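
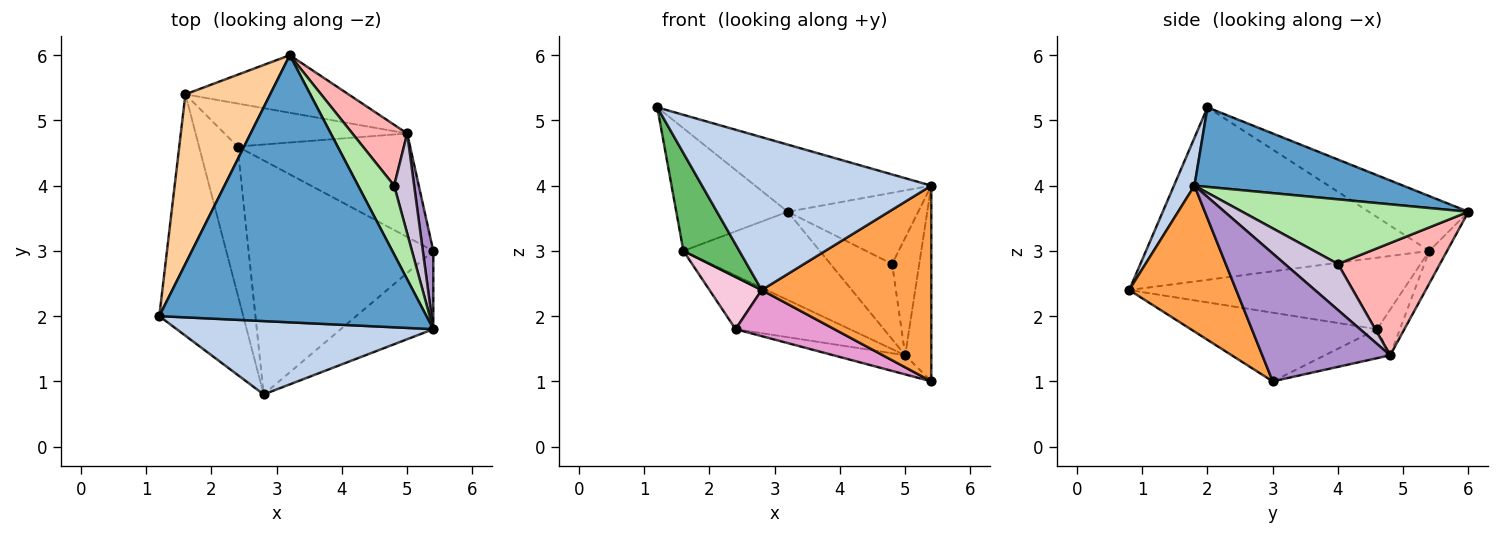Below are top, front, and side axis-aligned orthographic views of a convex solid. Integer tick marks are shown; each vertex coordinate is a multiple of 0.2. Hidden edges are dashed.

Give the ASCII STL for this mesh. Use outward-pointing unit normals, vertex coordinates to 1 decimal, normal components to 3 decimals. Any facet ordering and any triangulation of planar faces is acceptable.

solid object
 facet normal 0.277 0.234 0.932
  outer loop
   vertex 5.4 1.8 4.0
   vertex 3.2 6.0 3.6
   vertex 1.2 2.0 5.2
  endloop
 endfacet
 facet normal 0.080 -0.899 0.431
  outer loop
   vertex 5.4 1.8 4.0
   vertex 1.2 2.0 5.2
   vertex 2.8 0.8 2.4
  endloop
 endfacet
 facet normal 0.505 -0.801 -0.320
  outer loop
   vertex 5.4 1.8 4.0
   vertex 2.8 0.8 2.4
   vertex 5.4 3.0 1.0
  endloop
 endfacet
 facet normal -0.464 0.519 0.718
  outer loop
   vertex 1.6 5.4 3.0
   vertex 1.2 2.0 5.2
   vertex 3.2 6.0 3.6
  endloop
 endfacet
 facet normal -0.885 -0.175 -0.431
  outer loop
   vertex 1.6 5.4 3.0
   vertex 2.8 0.8 2.4
   vertex 1.2 2.0 5.2
  endloop
 endfacet
 facet normal 0.780 0.450 0.435
  outer loop
   vertex 4.8 4.0 2.8
   vertex 3.2 6.0 3.6
   vertex 5.4 1.8 4.0
  endloop
 endfacet
 facet normal -0.109 0.833 -0.543
  outer loop
   vertex 5.0 4.8 1.4
   vertex 1.6 5.4 3.0
   vertex 3.2 6.0 3.6
  endloop
 endfacet
 facet normal 0.790 0.477 0.386
  outer loop
   vertex 5.0 4.8 1.4
   vertex 3.2 6.0 3.6
   vertex 4.8 4.0 2.8
  endloop
 endfacet
 facet normal 0.977 0.199 0.080
  outer loop
   vertex 5.0 4.8 1.4
   vertex 5.4 1.8 4.0
   vertex 5.4 3.0 1.0
  endloop
 endfacet
 facet normal 0.831 0.423 0.361
  outer loop
   vertex 5.0 4.8 1.4
   vertex 4.8 4.0 2.8
   vertex 5.4 1.8 4.0
  endloop
 endfacet
 facet normal -0.163 0.179 -0.970
  outer loop
   vertex 2.4 4.6 1.8
   vertex 5.0 4.8 1.4
   vertex 5.4 3.0 1.0
  endloop
 endfacet
 facet normal -0.154 0.772 -0.617
  outer loop
   vertex 2.4 4.6 1.8
   vertex 1.6 5.4 3.0
   vertex 5.0 4.8 1.4
  endloop
 endfacet
 facet normal -0.343 -0.182 -0.922
  outer loop
   vertex 2.4 4.6 1.8
   vertex 5.4 3.0 1.0
   vertex 2.8 0.8 2.4
  endloop
 endfacet
 facet normal -0.868 -0.165 -0.468
  outer loop
   vertex 2.4 4.6 1.8
   vertex 2.8 0.8 2.4
   vertex 1.6 5.4 3.0
  endloop
 endfacet
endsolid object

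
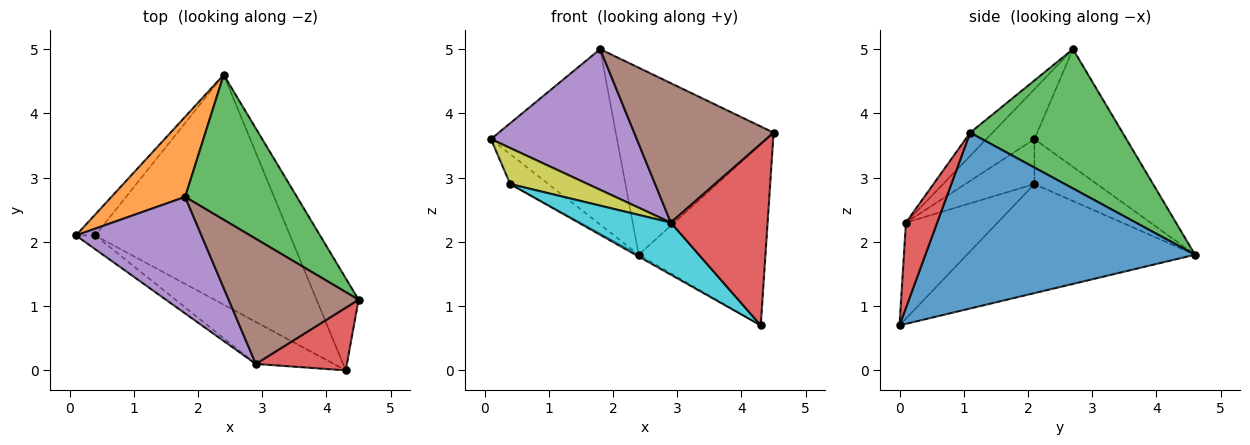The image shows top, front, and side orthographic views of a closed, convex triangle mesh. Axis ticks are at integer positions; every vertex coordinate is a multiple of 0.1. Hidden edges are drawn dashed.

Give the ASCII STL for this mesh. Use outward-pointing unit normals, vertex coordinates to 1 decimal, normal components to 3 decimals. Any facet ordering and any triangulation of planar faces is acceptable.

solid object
 facet normal 0.884 0.416 -0.211
  outer loop
   vertex 4.3 0.0 0.7
   vertex 2.4 4.6 1.8
   vertex 4.5 1.1 3.7
  endloop
 endfacet
 facet normal -0.553 0.758 0.346
  outer loop
   vertex 1.8 2.7 5.0
   vertex 2.4 4.6 1.8
   vertex 0.1 2.1 3.6
  endloop
 endfacet
 facet normal 0.607 0.628 0.487
  outer loop
   vertex 1.8 2.7 5.0
   vertex 4.5 1.1 3.7
   vertex 2.4 4.6 1.8
  endloop
 endfacet
 facet normal 0.292 -0.904 0.312
  outer loop
   vertex 2.9 0.1 2.3
   vertex 4.3 0.0 0.7
   vertex 4.5 1.1 3.7
  endloop
 endfacet
 facet normal -0.246 -0.746 0.618
  outer loop
   vertex 2.9 0.1 2.3
   vertex 1.8 2.7 5.0
   vertex 0.1 2.1 3.6
  endloop
 endfacet
 facet normal -0.119 -0.739 0.663
  outer loop
   vertex 2.9 0.1 2.3
   vertex 4.5 1.1 3.7
   vertex 1.8 2.7 5.0
  endloop
 endfacet
 facet normal -0.801 0.490 -0.343
  outer loop
   vertex 0.4 2.1 2.9
   vertex 0.1 2.1 3.6
   vertex 2.4 4.6 1.8
  endloop
 endfacet
 facet normal -0.488 0.007 -0.873
  outer loop
   vertex 0.4 2.1 2.9
   vertex 2.4 4.6 1.8
   vertex 4.3 0.0 0.7
  endloop
 endfacet
 facet normal -0.640 -0.718 -0.274
  outer loop
   vertex 0.4 2.1 2.9
   vertex 2.9 0.1 2.3
   vertex 0.1 2.1 3.6
  endloop
 endfacet
 facet normal -0.612 -0.616 -0.497
  outer loop
   vertex 0.4 2.1 2.9
   vertex 4.3 0.0 0.7
   vertex 2.9 0.1 2.3
  endloop
 endfacet
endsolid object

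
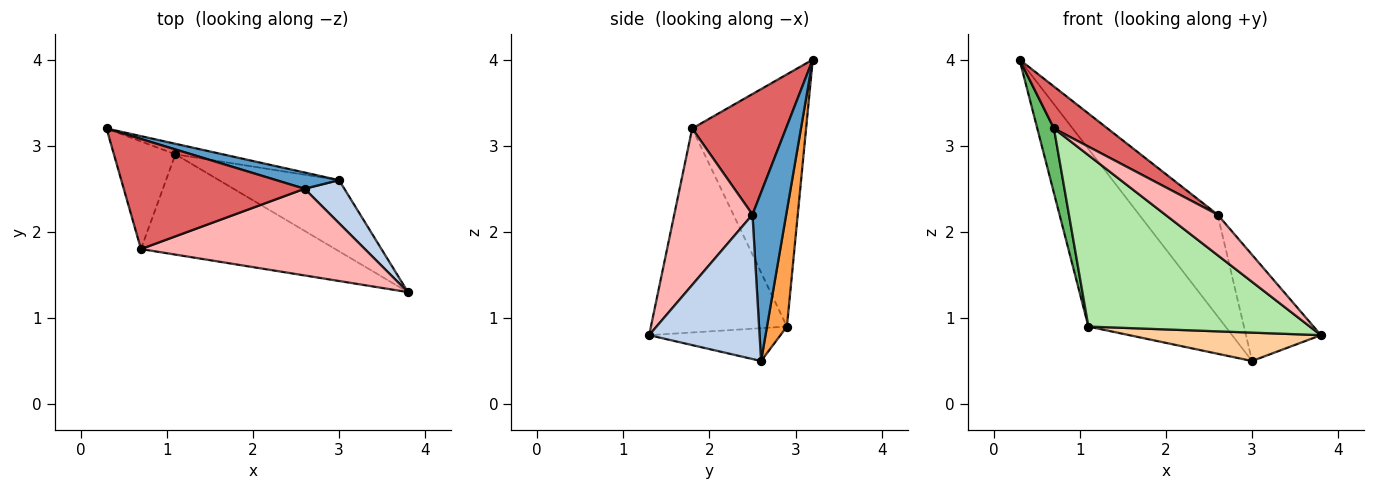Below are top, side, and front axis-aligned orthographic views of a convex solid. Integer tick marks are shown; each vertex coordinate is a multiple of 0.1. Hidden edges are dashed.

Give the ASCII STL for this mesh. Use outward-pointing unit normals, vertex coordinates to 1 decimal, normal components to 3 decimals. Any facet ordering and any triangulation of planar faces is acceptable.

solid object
 facet normal 0.390 0.909 0.145
  outer loop
   vertex 2.6 2.5 2.2
   vertex 3.0 2.6 0.5
   vertex 0.3 3.2 4.0
  endloop
 endfacet
 facet normal 0.807 0.548 0.222
  outer loop
   vertex 2.6 2.5 2.2
   vertex 3.8 1.3 0.8
   vertex 3.0 2.6 0.5
  endloop
 endfacet
 facet normal 0.144 0.988 -0.059
  outer loop
   vertex 1.1 2.9 0.9
   vertex 0.3 3.2 4.0
   vertex 3.0 2.6 0.5
  endloop
 endfacet
 facet normal -0.246 -0.359 -0.900
  outer loop
   vertex 1.1 2.9 0.9
   vertex 3.0 2.6 0.5
   vertex 3.8 1.3 0.8
  endloop
 endfacet
 facet normal -0.962 -0.141 -0.235
  outer loop
   vertex 0.7 1.8 3.2
   vertex 0.3 3.2 4.0
   vertex 1.1 2.9 0.9
  endloop
 endfacet
 facet normal -0.468 -0.763 -0.446
  outer loop
   vertex 0.7 1.8 3.2
   vertex 1.1 2.9 0.9
   vertex 3.8 1.3 0.8
  endloop
 endfacet
 facet normal 0.529 -0.302 0.793
  outer loop
   vertex 0.7 1.8 3.2
   vertex 2.6 2.5 2.2
   vertex 0.3 3.2 4.0
  endloop
 endfacet
 facet normal 0.535 -0.358 0.765
  outer loop
   vertex 0.7 1.8 3.2
   vertex 3.8 1.3 0.8
   vertex 2.6 2.5 2.2
  endloop
 endfacet
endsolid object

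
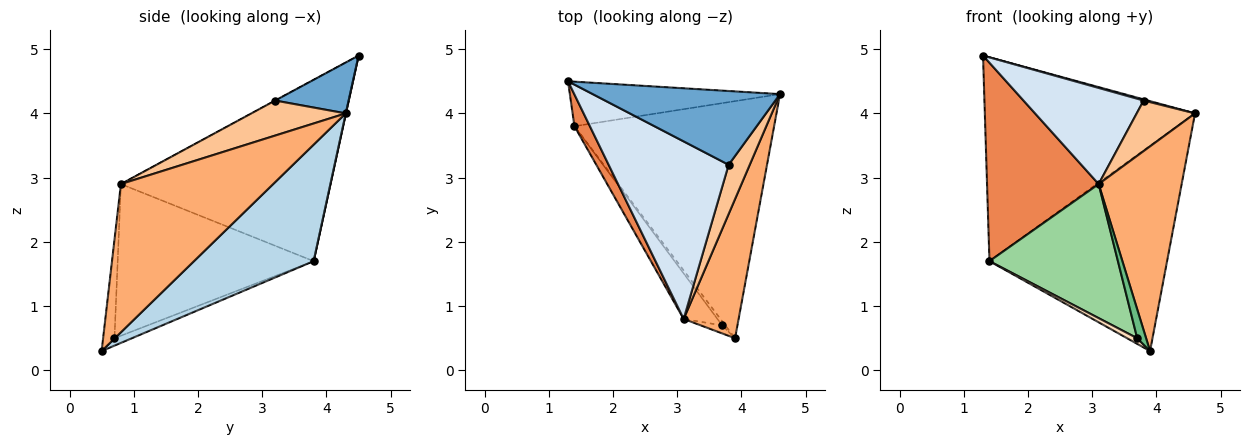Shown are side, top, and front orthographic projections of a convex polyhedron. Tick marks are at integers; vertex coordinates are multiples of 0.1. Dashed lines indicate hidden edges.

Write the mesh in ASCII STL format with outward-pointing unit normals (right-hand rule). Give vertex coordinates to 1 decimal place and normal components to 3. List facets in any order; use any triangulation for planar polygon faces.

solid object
 facet normal 0.262 -0.015 0.965
  outer loop
   vertex 3.8 3.2 4.2
   vertex 4.6 4.3 4.0
   vertex 1.3 4.5 4.9
  endloop
 endfacet
 facet normal 0.001 0.977 -0.214
  outer loop
   vertex 1.4 3.8 1.7
   vertex 1.3 4.5 4.9
   vertex 4.6 4.3 4.0
  endloop
 endfacet
 facet normal 0.403 0.599 -0.692
  outer loop
   vertex 1.4 3.8 1.7
   vertex 4.6 4.3 4.0
   vertex 3.9 0.5 0.3
  endloop
 endfacet
 facet normal -0.001 -0.476 0.879
  outer loop
   vertex 3.1 0.8 2.9
   vertex 3.8 3.2 4.2
   vertex 1.3 4.5 4.9
  endloop
 endfacet
 facet normal -0.880 -0.469 0.075
  outer loop
   vertex 3.1 0.8 2.9
   vertex 1.3 4.5 4.9
   vertex 1.4 3.8 1.7
  endloop
 endfacet
 facet normal 0.835 -0.455 0.309
  outer loop
   vertex 3.1 0.8 2.9
   vertex 3.9 0.5 0.3
   vertex 4.6 4.3 4.0
  endloop
 endfacet
 facet normal 0.757 -0.468 0.456
  outer loop
   vertex 3.1 0.8 2.9
   vertex 4.6 4.3 4.0
   vertex 3.8 3.2 4.2
  endloop
 endfacet
 facet normal -0.813 -0.471 -0.342
  outer loop
   vertex 3.7 0.7 0.5
   vertex 1.4 3.8 1.7
   vertex 3.9 0.5 0.3
  endloop
 endfacet
 facet normal -0.776 -0.607 -0.169
  outer loop
   vertex 3.7 0.7 0.5
   vertex 3.9 0.5 0.3
   vertex 3.1 0.8 2.9
  endloop
 endfacet
 facet normal -0.822 -0.539 -0.183
  outer loop
   vertex 3.7 0.7 0.5
   vertex 3.1 0.8 2.9
   vertex 1.4 3.8 1.7
  endloop
 endfacet
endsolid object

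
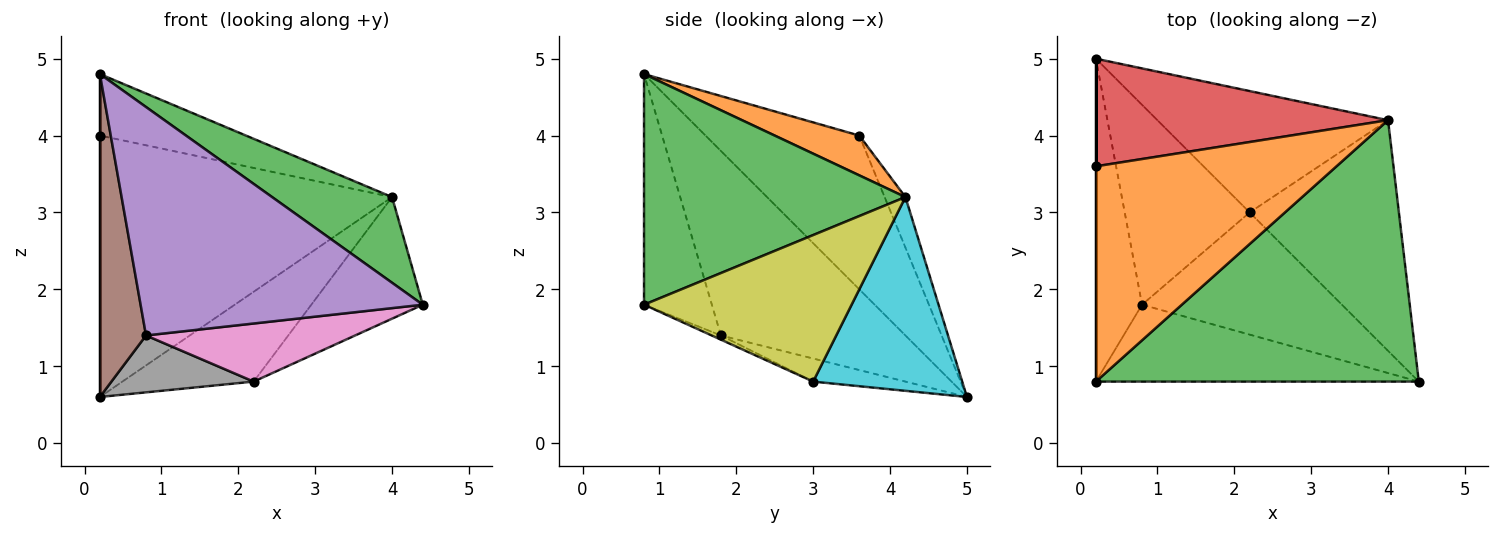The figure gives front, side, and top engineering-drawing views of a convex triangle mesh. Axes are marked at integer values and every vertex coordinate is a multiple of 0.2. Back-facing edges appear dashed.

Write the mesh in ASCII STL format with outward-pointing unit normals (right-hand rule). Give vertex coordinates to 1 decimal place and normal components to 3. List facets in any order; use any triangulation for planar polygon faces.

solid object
 facet normal -1.000 0.000 0.000
  outer loop
   vertex 0.2 5.0 0.6
   vertex 0.2 0.8 4.8
   vertex 0.2 3.6 4.0
  endloop
 endfacet
 facet normal 0.157 0.271 0.950
  outer loop
   vertex 4.0 4.2 3.2
   vertex 0.2 3.6 4.0
   vertex 0.2 0.8 4.8
  endloop
 endfacet
 facet normal 0.562 -0.258 0.786
  outer loop
   vertex 4.0 4.2 3.2
   vertex 0.2 0.8 4.8
   vertex 4.4 0.8 1.8
  endloop
 endfacet
 facet normal -0.066 0.923 0.380
  outer loop
   vertex 4.0 4.2 3.2
   vertex 0.2 5.0 0.6
   vertex 0.2 3.6 4.0
  endloop
 endfacet
 facet normal -0.222 -0.924 -0.311
  outer loop
   vertex 0.8 1.8 1.4
   vertex 4.4 0.8 1.8
   vertex 0.2 0.8 4.8
  endloop
 endfacet
 facet normal -0.943 -0.236 -0.236
  outer loop
   vertex 0.8 1.8 1.4
   vertex 0.2 0.8 4.8
   vertex 0.2 5.0 0.6
  endloop
 endfacet
 facet normal -0.019 -0.429 -0.903
  outer loop
   vertex 2.2 3.0 0.8
   vertex 4.4 0.8 1.8
   vertex 0.8 1.8 1.4
  endloop
 endfacet
 facet normal -0.175 -0.270 -0.947
  outer loop
   vertex 2.2 3.0 0.8
   vertex 0.8 1.8 1.4
   vertex 0.2 5.0 0.6
  endloop
 endfacet
 facet normal 0.656 0.352 -0.668
  outer loop
   vertex 2.2 3.0 0.8
   vertex 4.0 4.2 3.2
   vertex 4.4 0.8 1.8
  endloop
 endfacet
 facet normal 0.560 0.493 -0.666
  outer loop
   vertex 2.2 3.0 0.8
   vertex 0.2 5.0 0.6
   vertex 4.0 4.2 3.2
  endloop
 endfacet
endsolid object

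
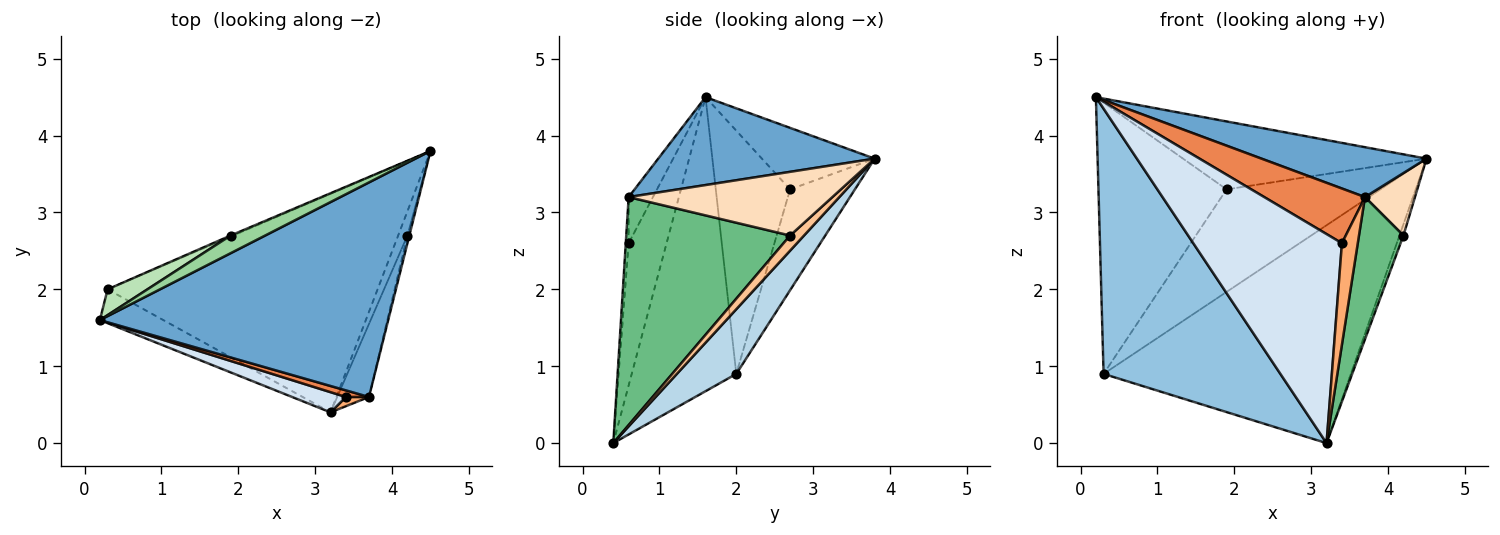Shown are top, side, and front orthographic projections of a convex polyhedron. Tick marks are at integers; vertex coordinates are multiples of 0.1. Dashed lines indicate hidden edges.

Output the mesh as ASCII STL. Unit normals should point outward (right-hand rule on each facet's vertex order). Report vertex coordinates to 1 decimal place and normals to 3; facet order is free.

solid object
 facet normal 0.285 -0.217 0.934
  outer loop
   vertex 3.7 0.6 3.2
   vertex 4.5 3.8 3.7
   vertex 0.2 1.6 4.5
  endloop
 endfacet
 facet normal -0.506 -0.856 -0.109
  outer loop
   vertex 0.3 2.0 0.9
   vertex 3.2 0.4 0.0
   vertex 0.2 1.6 4.5
  endloop
 endfacet
 facet normal 0.167 0.696 -0.698
  outer loop
   vertex 0.3 2.0 0.9
   vertex 4.5 3.8 3.7
   vertex 3.2 0.4 0.0
  endloop
 endfacet
 facet normal -0.246 -0.965 0.093
  outer loop
   vertex 3.4 0.6 2.6
   vertex 0.2 1.6 4.5
   vertex 3.2 0.4 0.0
  endloop
 endfacet
 facet normal -0.233 -0.966 0.116
  outer loop
   vertex 3.4 0.6 2.6
   vertex 3.7 0.6 3.2
   vertex 0.2 1.6 4.5
  endloop
 endfacet
 facet normal -0.178 -0.980 0.089
  outer loop
   vertex 3.4 0.6 2.6
   vertex 3.2 0.4 0.0
   vertex 3.7 0.6 3.2
  endloop
 endfacet
 facet normal 0.829 0.235 -0.507
  outer loop
   vertex 4.2 2.7 2.7
   vertex 3.2 0.4 0.0
   vertex 4.5 3.8 3.7
  endloop
 endfacet
 facet normal 0.971 -0.238 -0.029
  outer loop
   vertex 4.2 2.7 2.7
   vertex 4.5 3.8 3.7
   vertex 3.7 0.6 3.2
  endloop
 endfacet
 facet normal 0.957 -0.259 -0.133
  outer loop
   vertex 4.2 2.7 2.7
   vertex 3.7 0.6 3.2
   vertex 3.2 0.4 0.0
  endloop
 endfacet
 facet normal -0.409 0.883 0.230
  outer loop
   vertex 1.9 2.7 3.3
   vertex 0.2 1.6 4.5
   vertex 4.5 3.8 3.7
  endloop
 endfacet
 facet normal -0.500 0.862 0.082
  outer loop
   vertex 1.9 2.7 3.3
   vertex 0.3 2.0 0.9
   vertex 0.2 1.6 4.5
  endloop
 endfacet
 facet normal -0.388 0.921 -0.010
  outer loop
   vertex 1.9 2.7 3.3
   vertex 4.5 3.8 3.7
   vertex 0.3 2.0 0.9
  endloop
 endfacet
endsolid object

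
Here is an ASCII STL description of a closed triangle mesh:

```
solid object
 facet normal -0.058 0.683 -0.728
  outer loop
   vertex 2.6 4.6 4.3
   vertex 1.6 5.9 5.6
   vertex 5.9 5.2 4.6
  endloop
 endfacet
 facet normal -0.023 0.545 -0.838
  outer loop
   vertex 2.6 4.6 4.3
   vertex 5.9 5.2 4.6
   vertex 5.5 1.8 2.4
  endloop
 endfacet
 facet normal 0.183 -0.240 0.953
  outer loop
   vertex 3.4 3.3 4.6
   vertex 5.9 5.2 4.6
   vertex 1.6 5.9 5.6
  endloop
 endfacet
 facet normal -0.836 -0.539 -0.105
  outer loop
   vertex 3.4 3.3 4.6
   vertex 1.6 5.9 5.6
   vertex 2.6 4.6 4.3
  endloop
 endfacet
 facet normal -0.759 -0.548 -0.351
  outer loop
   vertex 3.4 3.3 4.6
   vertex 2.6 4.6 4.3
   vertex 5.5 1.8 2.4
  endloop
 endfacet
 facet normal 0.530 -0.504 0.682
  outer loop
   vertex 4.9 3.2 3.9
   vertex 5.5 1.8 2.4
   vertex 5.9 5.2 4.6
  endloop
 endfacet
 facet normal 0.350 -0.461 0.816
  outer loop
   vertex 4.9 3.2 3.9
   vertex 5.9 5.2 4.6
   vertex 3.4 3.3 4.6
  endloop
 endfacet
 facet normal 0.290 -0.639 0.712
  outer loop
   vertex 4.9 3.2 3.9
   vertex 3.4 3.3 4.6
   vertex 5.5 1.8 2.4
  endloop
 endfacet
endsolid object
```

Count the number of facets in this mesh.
8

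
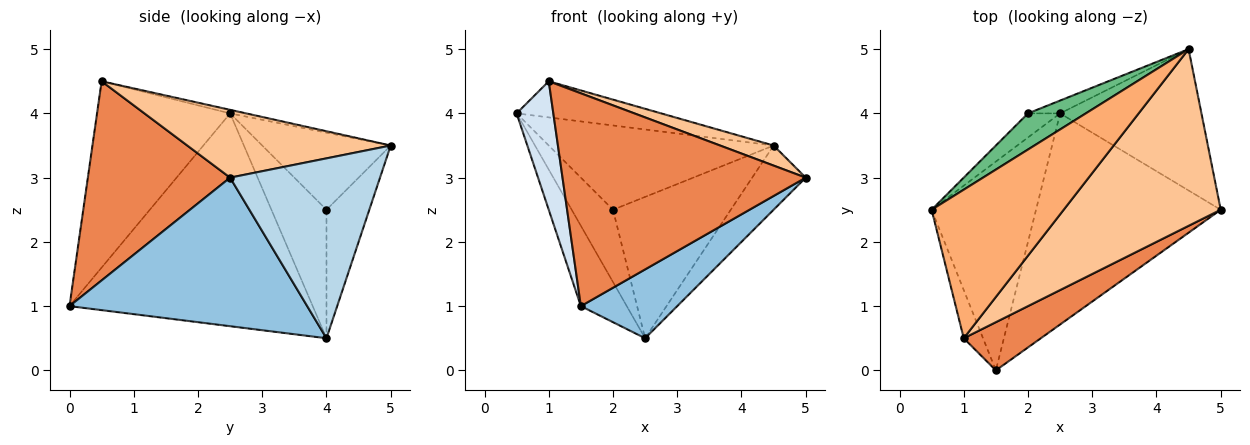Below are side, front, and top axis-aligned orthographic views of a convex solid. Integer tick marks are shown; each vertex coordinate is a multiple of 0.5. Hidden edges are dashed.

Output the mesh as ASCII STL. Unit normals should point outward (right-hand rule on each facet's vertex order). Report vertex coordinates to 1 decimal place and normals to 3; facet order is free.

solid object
 facet normal -0.885 0.167 -0.434
  outer loop
   vertex 2.5 4.0 0.5
   vertex 1.5 0.0 1.0
   vertex 0.5 2.5 4.0
  endloop
 endfacet
 facet normal 0.607 -0.246 -0.755
  outer loop
   vertex 2.5 4.0 0.5
   vertex 5.0 2.5 3.0
   vertex 1.5 0.0 1.0
  endloop
 endfacet
 facet normal 0.757 0.270 -0.595
  outer loop
   vertex 4.5 5.0 3.5
   vertex 5.0 2.5 3.0
   vertex 2.5 4.0 0.5
  endloop
 endfacet
 facet normal -0.959 -0.265 -0.099
  outer loop
   vertex 1.0 0.5 4.5
   vertex 0.5 2.5 4.0
   vertex 1.5 0.0 1.0
  endloop
 endfacet
 facet normal 0.496 -0.847 0.192
  outer loop
   vertex 1.0 0.5 4.5
   vertex 1.5 0.0 1.0
   vertex 5.0 2.5 3.0
  endloop
 endfacet
 facet normal -0.026 0.236 0.971
  outer loop
   vertex 1.0 0.5 4.5
   vertex 4.5 5.0 3.5
   vertex 0.5 2.5 4.0
  endloop
 endfacet
 facet normal 0.394 -0.104 0.913
  outer loop
   vertex 1.0 0.5 4.5
   vertex 5.0 2.5 3.0
   vertex 4.5 5.0 3.5
  endloop
 endfacet
 facet normal -0.784 0.588 -0.196
  outer loop
   vertex 2.0 4.0 2.5
   vertex 2.5 4.0 0.5
   vertex 0.5 2.5 4.0
  endloop
 endfacet
 facet normal -0.465 0.814 0.349
  outer loop
   vertex 2.0 4.0 2.5
   vertex 0.5 2.5 4.0
   vertex 4.5 5.0 3.5
  endloop
 endfacet
 facet normal -0.341 0.936 -0.085
  outer loop
   vertex 2.0 4.0 2.5
   vertex 4.5 5.0 3.5
   vertex 2.5 4.0 0.5
  endloop
 endfacet
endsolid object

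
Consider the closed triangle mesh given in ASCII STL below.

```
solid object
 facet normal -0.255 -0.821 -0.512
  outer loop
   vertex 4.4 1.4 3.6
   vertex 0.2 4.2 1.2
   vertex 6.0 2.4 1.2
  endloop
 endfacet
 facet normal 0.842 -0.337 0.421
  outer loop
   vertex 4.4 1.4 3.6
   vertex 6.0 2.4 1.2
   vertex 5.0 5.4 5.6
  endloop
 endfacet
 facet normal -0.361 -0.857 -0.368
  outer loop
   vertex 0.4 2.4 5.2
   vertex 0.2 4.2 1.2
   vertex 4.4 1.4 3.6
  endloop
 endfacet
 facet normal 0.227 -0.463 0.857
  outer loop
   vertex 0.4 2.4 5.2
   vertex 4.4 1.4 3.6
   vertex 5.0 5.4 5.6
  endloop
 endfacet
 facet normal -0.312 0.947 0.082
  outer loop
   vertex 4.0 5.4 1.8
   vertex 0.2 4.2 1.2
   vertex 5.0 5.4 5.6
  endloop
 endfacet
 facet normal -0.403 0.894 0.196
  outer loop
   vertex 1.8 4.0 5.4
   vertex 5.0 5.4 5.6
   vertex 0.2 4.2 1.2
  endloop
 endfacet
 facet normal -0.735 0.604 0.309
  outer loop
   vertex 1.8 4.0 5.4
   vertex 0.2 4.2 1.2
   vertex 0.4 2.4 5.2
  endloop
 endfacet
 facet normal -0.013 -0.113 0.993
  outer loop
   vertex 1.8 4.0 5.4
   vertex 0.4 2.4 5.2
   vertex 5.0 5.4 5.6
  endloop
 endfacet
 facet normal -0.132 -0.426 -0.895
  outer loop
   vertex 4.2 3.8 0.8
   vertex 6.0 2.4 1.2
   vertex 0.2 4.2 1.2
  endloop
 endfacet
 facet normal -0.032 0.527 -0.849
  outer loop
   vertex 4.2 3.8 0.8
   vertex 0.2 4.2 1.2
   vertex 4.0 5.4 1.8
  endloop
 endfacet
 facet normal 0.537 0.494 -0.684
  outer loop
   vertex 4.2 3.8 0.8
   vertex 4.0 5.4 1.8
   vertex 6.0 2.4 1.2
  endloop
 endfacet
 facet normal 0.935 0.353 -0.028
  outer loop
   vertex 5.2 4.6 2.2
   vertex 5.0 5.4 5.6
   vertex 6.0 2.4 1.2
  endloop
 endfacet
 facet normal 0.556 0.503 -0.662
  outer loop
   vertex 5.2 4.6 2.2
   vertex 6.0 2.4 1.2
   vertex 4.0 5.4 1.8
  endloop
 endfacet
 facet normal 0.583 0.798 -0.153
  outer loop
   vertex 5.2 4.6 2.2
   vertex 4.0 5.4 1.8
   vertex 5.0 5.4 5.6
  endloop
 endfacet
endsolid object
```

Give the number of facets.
14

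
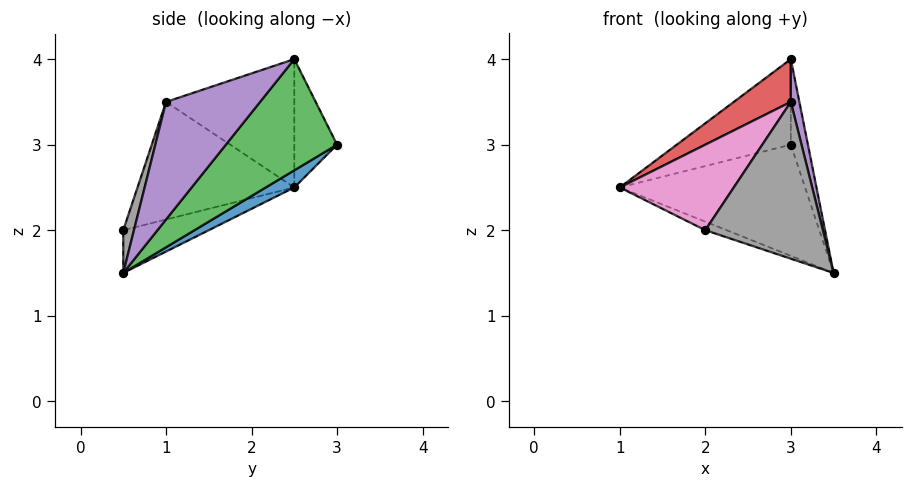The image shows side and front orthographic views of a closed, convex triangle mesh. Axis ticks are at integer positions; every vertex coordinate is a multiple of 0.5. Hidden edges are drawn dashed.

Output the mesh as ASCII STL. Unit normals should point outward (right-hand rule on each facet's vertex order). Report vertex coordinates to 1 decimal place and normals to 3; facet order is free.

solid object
 facet normal 0.081 0.525 -0.847
  outer loop
   vertex 3.0 3.0 3.0
   vertex 3.5 0.5 1.5
   vertex 1.0 2.5 2.5
  endloop
 endfacet
 facet normal -0.318 0.848 0.424
  outer loop
   vertex 3.0 2.5 4.0
   vertex 3.0 3.0 3.0
   vertex 1.0 2.5 2.5
  endloop
 endfacet
 facet normal 0.986 0.152 0.076
  outer loop
   vertex 3.0 2.5 4.0
   vertex 3.5 0.5 1.5
   vertex 3.0 3.0 3.0
  endloop
 endfacet
 facet normal -0.580 -0.258 0.773
  outer loop
   vertex 3.0 1.0 3.5
   vertex 3.0 2.5 4.0
   vertex 1.0 2.5 2.5
  endloop
 endfacet
 facet normal 0.961 -0.087 0.262
  outer loop
   vertex 3.0 1.0 3.5
   vertex 3.5 0.5 1.5
   vertex 3.0 2.5 4.0
  endloop
 endfacet
 facet normal -0.315 0.079 -0.946
  outer loop
   vertex 2.0 0.5 2.0
   vertex 1.0 2.5 2.5
   vertex 3.5 0.5 1.5
  endloop
 endfacet
 facet normal -0.652 -0.474 0.592
  outer loop
   vertex 2.0 0.5 2.0
   vertex 3.0 1.0 3.5
   vertex 1.0 2.5 2.5
  endloop
 endfacet
 facet normal 0.087 -0.961 0.262
  outer loop
   vertex 2.0 0.5 2.0
   vertex 3.5 0.5 1.5
   vertex 3.0 1.0 3.5
  endloop
 endfacet
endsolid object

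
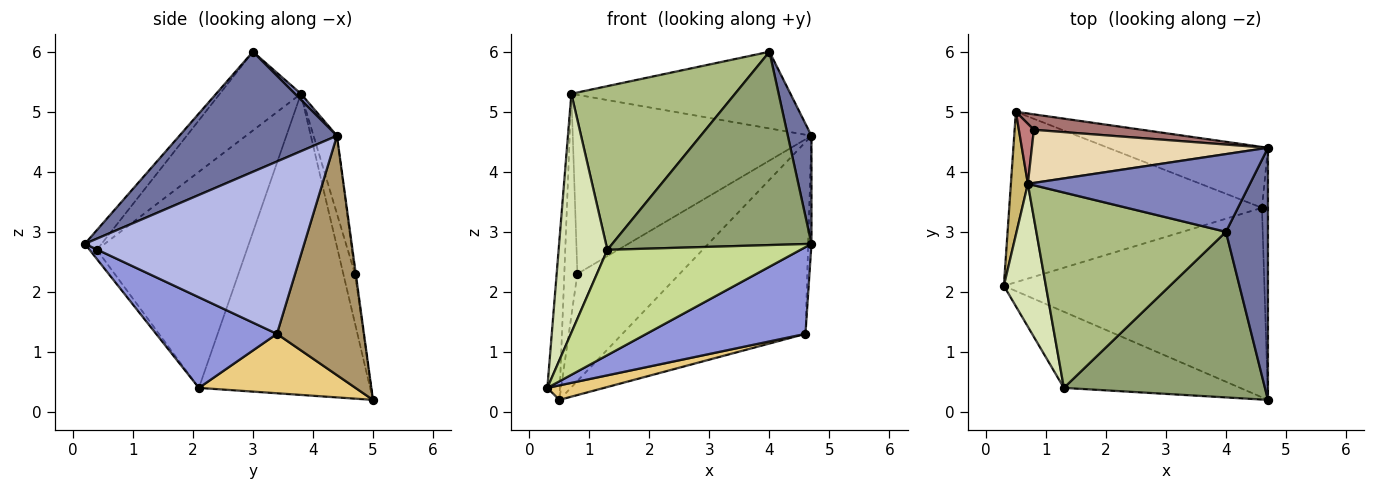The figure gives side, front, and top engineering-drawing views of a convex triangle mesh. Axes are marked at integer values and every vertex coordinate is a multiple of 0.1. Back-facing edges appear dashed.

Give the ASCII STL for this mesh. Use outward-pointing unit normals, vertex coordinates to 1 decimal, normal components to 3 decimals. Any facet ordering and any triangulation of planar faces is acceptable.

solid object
 facet normal 0.935 -0.140 0.327
  outer loop
   vertex 4.0 3.0 6.0
   vertex 4.7 0.2 2.8
   vertex 4.7 4.4 4.6
  endloop
 endfacet
 facet normal 0.019 0.702 0.712
  outer loop
   vertex 0.7 3.8 5.3
   vertex 4.0 3.0 6.0
   vertex 4.7 4.4 4.6
  endloop
 endfacet
 facet normal 0.301 -0.397 -0.867
  outer loop
   vertex 4.6 3.4 1.3
   vertex 4.7 0.2 2.8
   vertex 0.3 2.1 0.4
  endloop
 endfacet
 facet normal 0.999 0.015 -0.035
  outer loop
   vertex 4.6 3.4 1.3
   vertex 4.7 4.4 4.6
   vertex 4.7 0.2 2.8
  endloop
 endfacet
 facet normal -0.064 -0.758 0.649
  outer loop
   vertex 1.3 0.4 2.7
   vertex 4.7 0.2 2.8
   vertex 4.0 3.0 6.0
  endloop
 endfacet
 facet normal -0.303 -0.612 0.730
  outer loop
   vertex 1.3 0.4 2.7
   vertex 4.0 3.0 6.0
   vertex 0.7 3.8 5.3
  endloop
 endfacet
 facet normal -0.030 -0.810 -0.586
  outer loop
   vertex 1.3 0.4 2.7
   vertex 0.3 2.1 0.4
   vertex 4.7 0.2 2.8
  endloop
 endfacet
 facet normal -0.935 -0.304 0.182
  outer loop
   vertex 1.3 0.4 2.7
   vertex 0.7 3.8 5.3
   vertex 0.3 2.1 0.4
  endloop
 endfacet
 facet normal 0.413 0.868 -0.276
  outer loop
   vertex 0.5 5.0 0.2
   vertex 4.7 4.4 4.6
   vertex 4.6 3.4 1.3
  endloop
 endfacet
 facet normal -0.996 0.073 0.056
  outer loop
   vertex 0.5 5.0 0.2
   vertex 0.3 2.1 0.4
   vertex 0.7 3.8 5.3
  endloop
 endfacet
 facet normal 0.228 -0.083 -0.970
  outer loop
   vertex 0.5 5.0 0.2
   vertex 4.6 3.4 1.3
   vertex 0.3 2.1 0.4
  endloop
 endfacet
 facet normal -0.094 0.954 0.283
  outer loop
   vertex 0.8 4.7 2.3
   vertex 0.7 3.8 5.3
   vertex 4.7 4.4 4.6
  endloop
 endfacet
 facet normal -0.008 0.990 0.143
  outer loop
   vertex 0.8 4.7 2.3
   vertex 4.7 4.4 4.6
   vertex 0.5 5.0 0.2
  endloop
 endfacet
 facet normal -0.652 0.732 0.198
  outer loop
   vertex 0.8 4.7 2.3
   vertex 0.5 5.0 0.2
   vertex 0.7 3.8 5.3
  endloop
 endfacet
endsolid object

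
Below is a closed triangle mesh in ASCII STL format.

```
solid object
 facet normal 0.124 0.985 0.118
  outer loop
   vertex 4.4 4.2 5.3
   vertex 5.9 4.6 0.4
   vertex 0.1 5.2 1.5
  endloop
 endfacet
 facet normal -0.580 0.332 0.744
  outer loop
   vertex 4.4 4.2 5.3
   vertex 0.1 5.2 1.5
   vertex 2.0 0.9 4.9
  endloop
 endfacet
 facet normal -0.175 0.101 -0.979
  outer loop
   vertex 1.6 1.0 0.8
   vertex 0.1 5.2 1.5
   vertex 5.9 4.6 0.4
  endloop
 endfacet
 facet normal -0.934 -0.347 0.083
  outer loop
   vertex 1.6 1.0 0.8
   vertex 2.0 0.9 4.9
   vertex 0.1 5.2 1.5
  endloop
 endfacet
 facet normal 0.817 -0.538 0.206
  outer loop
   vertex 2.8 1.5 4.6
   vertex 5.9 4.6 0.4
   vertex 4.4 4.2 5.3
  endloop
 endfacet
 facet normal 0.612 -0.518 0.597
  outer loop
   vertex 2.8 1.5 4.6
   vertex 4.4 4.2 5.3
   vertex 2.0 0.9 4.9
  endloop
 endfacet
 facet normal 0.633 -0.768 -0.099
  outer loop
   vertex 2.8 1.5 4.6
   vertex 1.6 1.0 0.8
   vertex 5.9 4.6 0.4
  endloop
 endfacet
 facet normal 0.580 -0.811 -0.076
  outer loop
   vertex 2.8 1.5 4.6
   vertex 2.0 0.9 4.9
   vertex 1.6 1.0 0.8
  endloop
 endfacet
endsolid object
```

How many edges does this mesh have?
12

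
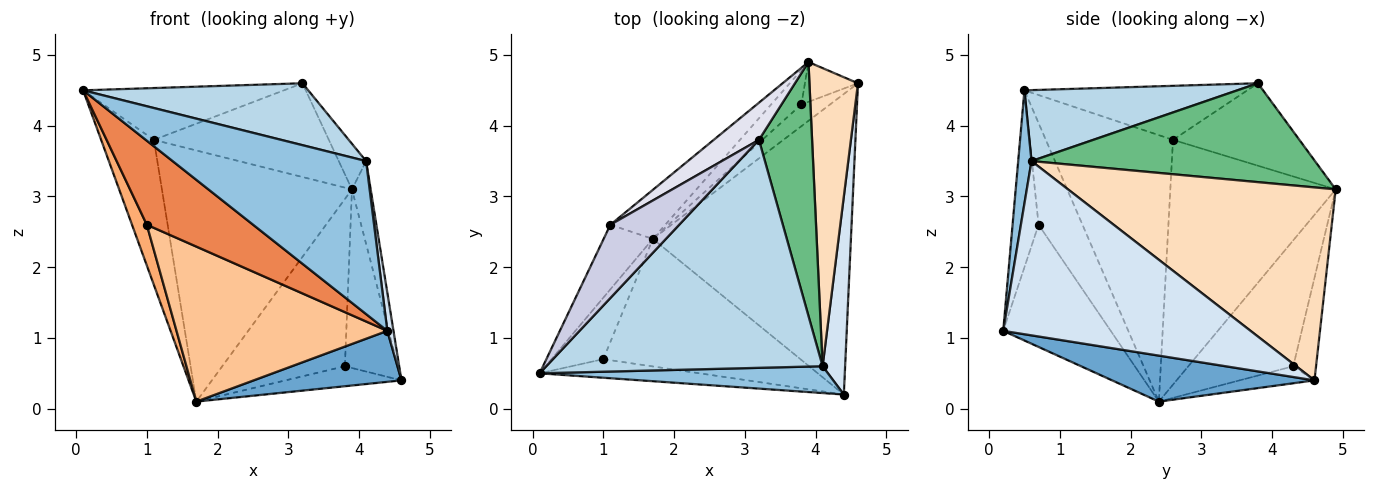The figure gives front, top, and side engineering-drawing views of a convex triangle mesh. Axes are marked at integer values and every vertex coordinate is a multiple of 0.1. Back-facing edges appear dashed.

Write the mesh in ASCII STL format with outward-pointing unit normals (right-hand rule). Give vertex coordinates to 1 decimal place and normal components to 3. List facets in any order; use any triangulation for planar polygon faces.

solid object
 facet normal 0.223 -0.163 -0.961
  outer loop
   vertex 1.7 2.4 0.1
   vertex 4.6 4.6 0.4
   vertex 4.4 0.2 1.1
  endloop
 endfacet
 facet normal 0.068 -0.983 0.172
  outer loop
   vertex 4.1 0.6 3.5
   vertex 0.1 0.5 4.5
   vertex 4.4 0.2 1.1
  endloop
 endfacet
 facet normal 0.241 -0.254 0.937
  outer loop
   vertex 4.1 0.6 3.5
   vertex 3.2 3.8 4.6
   vertex 0.1 0.5 4.5
  endloop
 endfacet
 facet normal 0.991 -0.025 0.128
  outer loop
   vertex 4.1 0.6 3.5
   vertex 4.4 0.2 1.1
   vertex 4.6 4.6 0.4
  endloop
 endfacet
 facet normal -0.232 -0.950 -0.210
  outer loop
   vertex 1.0 0.7 2.6
   vertex 4.4 0.2 1.1
   vertex 0.1 0.5 4.5
  endloop
 endfacet
 facet normal -0.853 -0.288 -0.435
  outer loop
   vertex 1.0 0.7 2.6
   vertex 0.1 0.5 4.5
   vertex 1.7 2.4 0.1
  endloop
 endfacet
 facet normal -0.366 -0.718 -0.591
  outer loop
   vertex 1.0 0.7 2.6
   vertex 1.7 2.4 0.1
   vertex 4.4 0.2 1.1
  endloop
 endfacet
 facet normal 0.968 0.068 0.243
  outer loop
   vertex 3.9 4.9 3.1
   vertex 4.1 0.6 3.5
   vertex 4.6 4.6 0.4
  endloop
 endfacet
 facet normal 0.878 0.085 0.472
  outer loop
   vertex 3.9 4.9 3.1
   vertex 3.2 3.8 4.6
   vertex 4.1 0.6 3.5
  endloop
 endfacet
 facet normal -0.401 0.621 -0.674
  outer loop
   vertex 3.8 4.3 0.6
   vertex 4.6 4.6 0.4
   vertex 1.7 2.4 0.1
  endloop
 endfacet
 facet normal -0.388 0.900 -0.200
  outer loop
   vertex 3.8 4.3 0.6
   vertex 3.9 4.9 3.1
   vertex 4.6 4.6 0.4
  endloop
 endfacet
 facet normal -0.642 0.751 -0.154
  outer loop
   vertex 3.8 4.3 0.6
   vertex 1.7 2.4 0.1
   vertex 3.9 4.9 3.1
  endloop
 endfacet
 facet normal -0.911 0.378 -0.168
  outer loop
   vertex 1.1 2.6 3.8
   vertex 1.7 2.4 0.1
   vertex 0.1 0.5 4.5
  endloop
 endfacet
 facet normal -0.649 0.746 -0.146
  outer loop
   vertex 1.1 2.6 3.8
   vertex 3.9 4.9 3.1
   vertex 1.7 2.4 0.1
  endloop
 endfacet
 facet normal -0.540 0.486 0.687
  outer loop
   vertex 1.1 2.6 3.8
   vertex 0.1 0.5 4.5
   vertex 3.2 3.8 4.6
  endloop
 endfacet
 facet normal -0.558 0.772 0.306
  outer loop
   vertex 1.1 2.6 3.8
   vertex 3.2 3.8 4.6
   vertex 3.9 4.9 3.1
  endloop
 endfacet
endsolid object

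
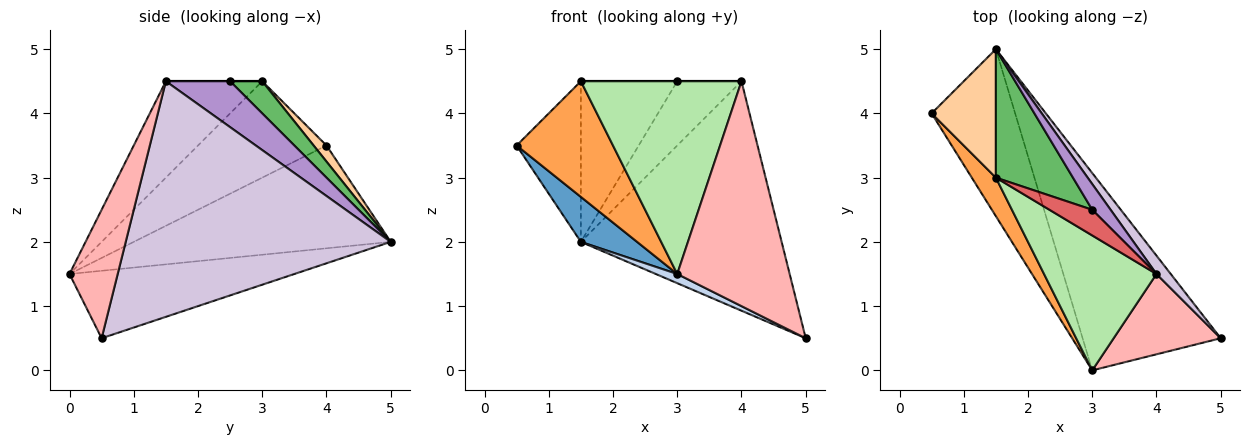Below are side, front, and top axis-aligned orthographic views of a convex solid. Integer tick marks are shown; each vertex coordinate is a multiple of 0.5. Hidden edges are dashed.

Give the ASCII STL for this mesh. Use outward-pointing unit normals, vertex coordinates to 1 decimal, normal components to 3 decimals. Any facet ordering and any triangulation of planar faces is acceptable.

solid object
 facet normal -0.765 -0.167 -0.622
  outer loop
   vertex 1.5 5.0 2.0
   vertex 3.0 0.0 1.5
   vertex 0.5 4.0 3.5
  endloop
 endfacet
 facet normal -0.438 -0.042 -0.898
  outer loop
   vertex 1.5 5.0 2.0
   vertex 5.0 0.5 0.5
   vertex 3.0 0.0 1.5
  endloop
 endfacet
 facet normal -0.784 -0.588 0.196
  outer loop
   vertex 1.5 3.0 4.5
   vertex 0.5 4.0 3.5
   vertex 3.0 0.0 1.5
  endloop
 endfacet
 facet normal 0.154 0.772 0.617
  outer loop
   vertex 1.5 3.0 4.5
   vertex 1.5 5.0 2.0
   vertex 0.5 4.0 3.5
  endloop
 endfacet
 facet normal 0.252 0.756 0.605
  outer loop
   vertex 1.5 3.0 4.5
   vertex 3.0 2.5 4.5
   vertex 1.5 5.0 2.0
  endloop
 endfacet
 facet normal -0.441 -0.735 0.515
  outer loop
   vertex 4.0 1.5 4.5
   vertex 1.5 3.0 4.5
   vertex 3.0 0.0 1.5
  endloop
 endfacet
 facet normal 0.000 0.000 1.000
  outer loop
   vertex 4.0 1.5 4.5
   vertex 3.0 2.5 4.5
   vertex 1.5 3.0 4.5
  endloop
 endfacet
 facet normal 0.374 -0.873 0.312
  outer loop
   vertex 4.0 1.5 4.5
   vertex 3.0 0.0 1.5
   vertex 5.0 0.5 0.5
  endloop
 endfacet
 facet normal 0.680 0.680 0.272
  outer loop
   vertex 4.0 1.5 4.5
   vertex 1.5 5.0 2.0
   vertex 3.0 2.5 4.5
  endloop
 endfacet
 facet normal 0.796 0.603 0.048
  outer loop
   vertex 4.0 1.5 4.5
   vertex 5.0 0.5 0.5
   vertex 1.5 5.0 2.0
  endloop
 endfacet
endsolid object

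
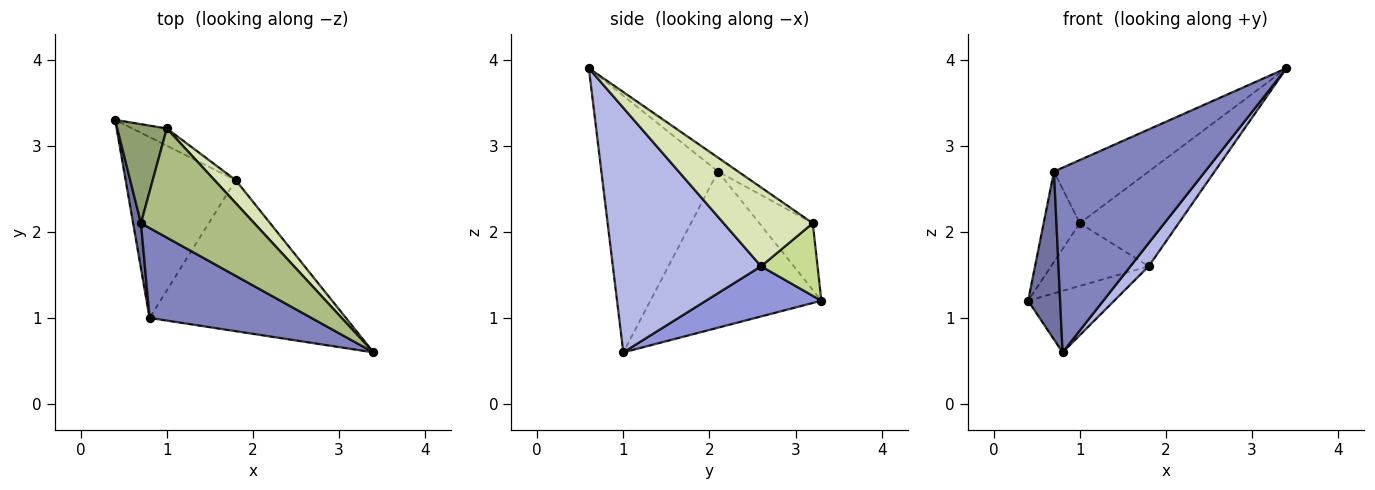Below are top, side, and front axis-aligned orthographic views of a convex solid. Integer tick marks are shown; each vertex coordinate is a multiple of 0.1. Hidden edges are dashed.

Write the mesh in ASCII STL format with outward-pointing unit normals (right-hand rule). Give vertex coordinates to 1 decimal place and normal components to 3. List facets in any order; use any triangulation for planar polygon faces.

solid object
 facet normal -0.982 -0.184 0.049
  outer loop
   vertex 0.7 2.1 2.7
   vertex 0.4 3.3 1.2
   vertex 0.8 1.0 0.6
  endloop
 endfacet
 facet normal -0.570 -0.739 0.360
  outer loop
   vertex 0.7 2.1 2.7
   vertex 0.8 1.0 0.6
   vertex 3.4 0.6 3.9
  endloop
 endfacet
 facet normal 0.396 0.296 -0.869
  outer loop
   vertex 1.8 2.6 1.6
   vertex 0.8 1.0 0.6
   vertex 0.4 3.3 1.2
  endloop
 endfacet
 facet normal 0.776 -0.096 -0.623
  outer loop
   vertex 1.8 2.6 1.6
   vertex 3.4 0.6 3.9
   vertex 0.8 1.0 0.6
  endloop
 endfacet
 facet normal -0.705 0.478 0.523
  outer loop
   vertex 1.0 3.2 2.1
   vertex 0.4 3.3 1.2
   vertex 0.7 2.1 2.7
  endloop
 endfacet
 facet normal -0.106 0.498 0.861
  outer loop
   vertex 1.0 3.2 2.1
   vertex 0.7 2.1 2.7
   vertex 3.4 0.6 3.9
  endloop
 endfacet
 facet normal 0.487 0.842 -0.231
  outer loop
   vertex 1.0 3.2 2.1
   vertex 1.8 2.6 1.6
   vertex 0.4 3.3 1.2
  endloop
 endfacet
 facet normal 0.659 0.731 0.177
  outer loop
   vertex 1.0 3.2 2.1
   vertex 3.4 0.6 3.9
   vertex 1.8 2.6 1.6
  endloop
 endfacet
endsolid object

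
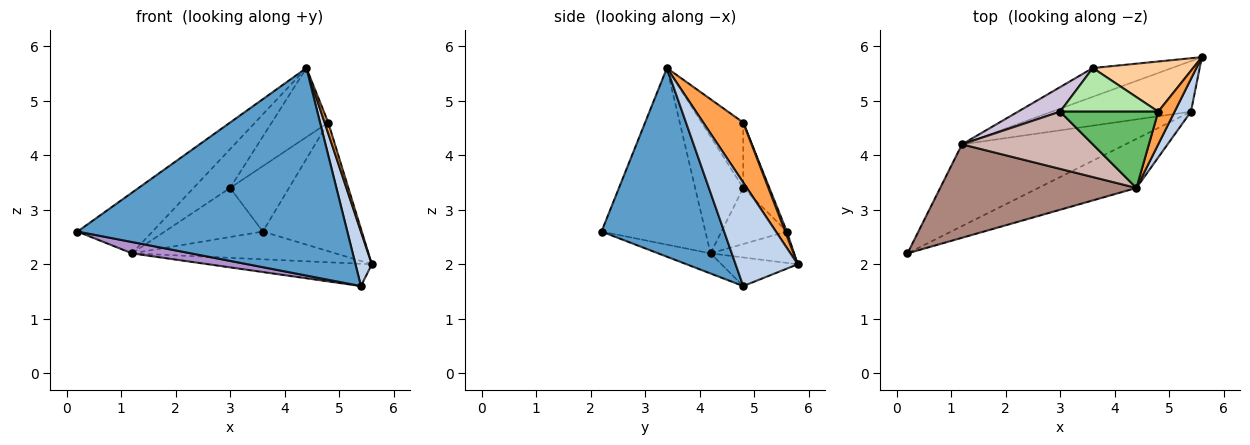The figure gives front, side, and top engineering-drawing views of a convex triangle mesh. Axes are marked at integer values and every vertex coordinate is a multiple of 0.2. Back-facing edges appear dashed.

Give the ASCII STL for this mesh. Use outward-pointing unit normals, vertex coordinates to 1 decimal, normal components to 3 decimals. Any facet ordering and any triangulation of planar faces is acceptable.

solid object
 facet normal 0.405 -0.890 -0.210
  outer loop
   vertex 5.4 4.8 1.6
   vertex 4.4 3.4 5.6
   vertex 0.2 2.2 2.6
  endloop
 endfacet
 facet normal 0.956 -0.252 0.151
  outer loop
   vertex 5.4 4.8 1.6
   vertex 5.6 5.8 2.0
   vertex 4.4 3.4 5.6
  endloop
 endfacet
 facet normal 0.961 -0.087 0.262
  outer loop
   vertex 4.8 4.8 4.6
   vertex 4.4 3.4 5.6
   vertex 5.6 5.8 2.0
  endloop
 endfacet
 facet normal 0.016 0.932 0.363
  outer loop
   vertex 4.8 4.8 4.6
   vertex 5.6 5.8 2.0
   vertex 3.6 5.6 2.6
  endloop
 endfacet
 facet normal -0.443 0.601 0.665
  outer loop
   vertex 4.8 4.8 4.6
   vertex 3.0 4.8 3.4
   vertex 4.4 3.4 5.6
  endloop
 endfacet
 facet normal -0.347 0.780 0.520
  outer loop
   vertex 4.8 4.8 4.6
   vertex 3.6 5.6 2.6
   vertex 3.0 4.8 3.4
  endloop
 endfacet
 facet normal -0.185 0.397 -0.899
  outer loop
   vertex 1.2 4.2 2.2
   vertex 5.6 5.8 2.0
   vertex 5.4 4.8 1.6
  endloop
 endfacet
 facet normal -0.274 0.668 -0.692
  outer loop
   vertex 1.2 4.2 2.2
   vertex 3.6 5.6 2.6
   vertex 5.6 5.8 2.0
  endloop
 endfacet
 facet normal -0.121 -0.136 -0.983
  outer loop
   vertex 1.2 4.2 2.2
   vertex 5.4 4.8 1.6
   vertex 0.2 2.2 2.6
  endloop
 endfacet
 facet normal -0.512 0.768 0.384
  outer loop
   vertex 1.2 4.2 2.2
   vertex 3.0 4.8 3.4
   vertex 3.6 5.6 2.6
  endloop
 endfacet
 facet normal -0.602 0.435 0.669
  outer loop
   vertex 1.2 4.2 2.2
   vertex 0.2 2.2 2.6
   vertex 4.4 3.4 5.6
  endloop
 endfacet
 facet normal -0.594 0.452 0.666
  outer loop
   vertex 1.2 4.2 2.2
   vertex 4.4 3.4 5.6
   vertex 3.0 4.8 3.4
  endloop
 endfacet
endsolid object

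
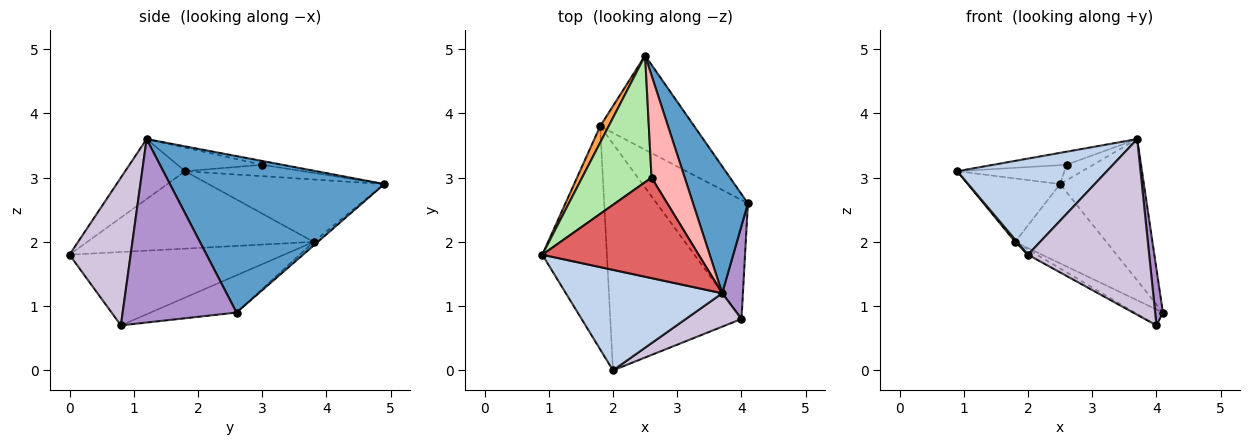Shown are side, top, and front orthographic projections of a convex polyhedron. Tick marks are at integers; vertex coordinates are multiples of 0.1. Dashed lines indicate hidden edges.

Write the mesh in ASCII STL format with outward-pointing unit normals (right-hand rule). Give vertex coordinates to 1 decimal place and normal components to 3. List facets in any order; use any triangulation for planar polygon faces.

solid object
 facet normal 0.885 0.346 0.311
  outer loop
   vertex 3.7 1.2 3.6
   vertex 4.1 2.6 0.9
   vertex 2.5 4.9 2.9
  endloop
 endfacet
 facet normal -0.267 -0.666 0.696
  outer loop
   vertex 2.0 0.0 1.8
   vertex 3.7 1.2 3.6
   vertex 0.9 1.8 3.1
  endloop
 endfacet
 facet normal -0.879 0.461 0.120
  outer loop
   vertex 1.8 3.8 2.0
   vertex 0.9 1.8 3.1
   vertex 2.5 4.9 2.9
  endloop
 endfacet
 facet normal -0.029 0.644 -0.764
  outer loop
   vertex 1.8 3.8 2.0
   vertex 2.5 4.9 2.9
   vertex 4.1 2.6 0.9
  endloop
 endfacet
 facet normal -0.768 -0.007 -0.640
  outer loop
   vertex 1.8 3.8 2.0
   vertex 2.0 0.0 1.8
   vertex 0.9 1.8 3.1
  endloop
 endfacet
 facet normal -0.160 0.146 0.976
  outer loop
   vertex 2.6 3.0 3.2
   vertex 2.5 4.9 2.9
   vertex 0.9 1.8 3.1
  endloop
 endfacet
 facet normal -0.148 0.128 0.981
  outer loop
   vertex 2.6 3.0 3.2
   vertex 0.9 1.8 3.1
   vertex 3.7 1.2 3.6
  endloop
 endfacet
 facet normal -0.113 0.149 0.982
  outer loop
   vertex 2.6 3.0 3.2
   vertex 3.7 1.2 3.6
   vertex 2.5 4.9 2.9
  endloop
 endfacet
 facet normal 0.991 -0.068 0.112
  outer loop
   vertex 4.0 0.8 0.7
   vertex 4.1 2.6 0.9
   vertex 3.7 1.2 3.6
  endloop
 endfacet
 facet normal 0.444 -0.880 0.167
  outer loop
   vertex 4.0 0.8 0.7
   vertex 3.7 1.2 3.6
   vertex 2.0 0.0 1.8
  endloop
 endfacet
 facet normal -0.375 0.123 -0.919
  outer loop
   vertex 4.0 0.8 0.7
   vertex 1.8 3.8 2.0
   vertex 4.1 2.6 0.9
  endloop
 endfacet
 facet normal -0.488 0.020 -0.873
  outer loop
   vertex 4.0 0.8 0.7
   vertex 2.0 0.0 1.8
   vertex 1.8 3.8 2.0
  endloop
 endfacet
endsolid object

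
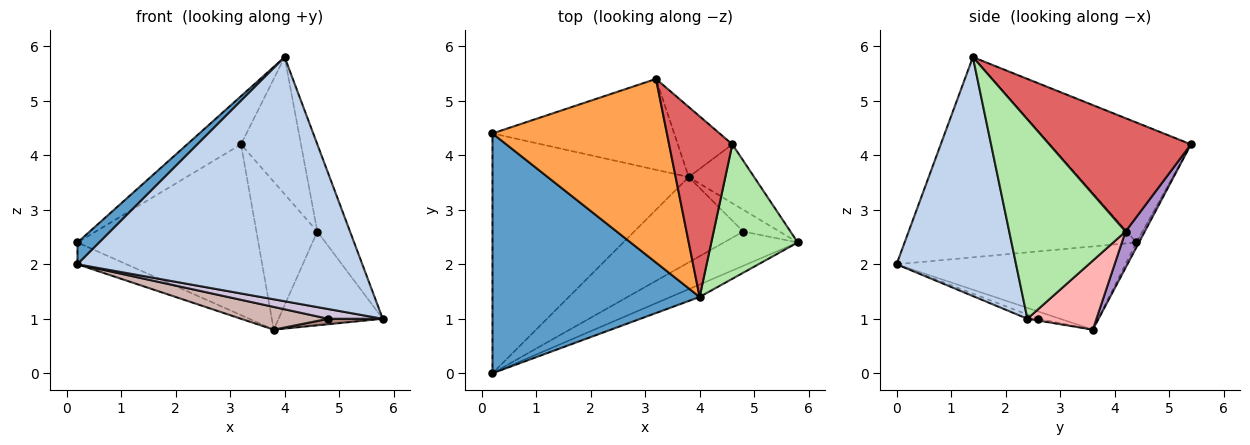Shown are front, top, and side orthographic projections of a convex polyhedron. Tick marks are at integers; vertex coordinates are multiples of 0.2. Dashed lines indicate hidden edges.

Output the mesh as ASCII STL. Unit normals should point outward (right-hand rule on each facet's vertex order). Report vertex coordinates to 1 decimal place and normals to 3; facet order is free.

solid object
 facet normal -0.693 -0.065 0.718
  outer loop
   vertex 4.0 1.4 5.8
   vertex 0.2 4.4 2.4
   vertex 0.2 0.0 2.0
  endloop
 endfacet
 facet normal 0.386 -0.921 -0.047
  outer loop
   vertex 4.0 1.4 5.8
   vertex 0.2 0.0 2.0
   vertex 5.8 2.4 1.0
  endloop
 endfacet
 facet normal -0.554 0.211 0.805
  outer loop
   vertex 3.2 5.4 4.2
   vertex 0.2 4.4 2.4
   vertex 4.0 1.4 5.8
  endloop
 endfacet
 facet normal -0.389 0.083 -0.917
  outer loop
   vertex 3.8 3.6 0.8
   vertex 0.2 0.0 2.0
   vertex 0.2 4.4 2.4
  endloop
 endfacet
 facet normal -0.013 0.883 -0.470
  outer loop
   vertex 3.8 3.6 0.8
   vertex 0.2 4.4 2.4
   vertex 3.2 5.4 4.2
  endloop
 endfacet
 facet normal 0.888 0.250 0.385
  outer loop
   vertex 4.6 4.2 2.6
   vertex 4.0 1.4 5.8
   vertex 5.8 2.4 1.0
  endloop
 endfacet
 facet normal 0.819 0.347 0.457
  outer loop
   vertex 4.6 4.2 2.6
   vertex 3.2 5.4 4.2
   vertex 4.0 1.4 5.8
  endloop
 endfacet
 facet normal 0.489 0.739 -0.464
  outer loop
   vertex 4.6 4.2 2.6
   vertex 5.8 2.4 1.0
   vertex 3.8 3.6 0.8
  endloop
 endfacet
 facet normal 0.274 0.869 -0.412
  outer loop
   vertex 4.6 4.2 2.6
   vertex 3.8 3.6 0.8
   vertex 3.2 5.4 4.2
  endloop
 endfacet
 facet normal -0.055 -0.273 -0.961
  outer loop
   vertex 4.8 2.6 1.0
   vertex 5.8 2.4 1.0
   vertex 0.2 0.0 2.0
  endloop
 endfacet
 facet normal -0.048 -0.242 -0.969
  outer loop
   vertex 4.8 2.6 1.0
   vertex 3.8 3.6 0.8
   vertex 5.8 2.4 1.0
  endloop
 endfacet
 facet normal -0.064 -0.257 -0.964
  outer loop
   vertex 4.8 2.6 1.0
   vertex 0.2 0.0 2.0
   vertex 3.8 3.6 0.8
  endloop
 endfacet
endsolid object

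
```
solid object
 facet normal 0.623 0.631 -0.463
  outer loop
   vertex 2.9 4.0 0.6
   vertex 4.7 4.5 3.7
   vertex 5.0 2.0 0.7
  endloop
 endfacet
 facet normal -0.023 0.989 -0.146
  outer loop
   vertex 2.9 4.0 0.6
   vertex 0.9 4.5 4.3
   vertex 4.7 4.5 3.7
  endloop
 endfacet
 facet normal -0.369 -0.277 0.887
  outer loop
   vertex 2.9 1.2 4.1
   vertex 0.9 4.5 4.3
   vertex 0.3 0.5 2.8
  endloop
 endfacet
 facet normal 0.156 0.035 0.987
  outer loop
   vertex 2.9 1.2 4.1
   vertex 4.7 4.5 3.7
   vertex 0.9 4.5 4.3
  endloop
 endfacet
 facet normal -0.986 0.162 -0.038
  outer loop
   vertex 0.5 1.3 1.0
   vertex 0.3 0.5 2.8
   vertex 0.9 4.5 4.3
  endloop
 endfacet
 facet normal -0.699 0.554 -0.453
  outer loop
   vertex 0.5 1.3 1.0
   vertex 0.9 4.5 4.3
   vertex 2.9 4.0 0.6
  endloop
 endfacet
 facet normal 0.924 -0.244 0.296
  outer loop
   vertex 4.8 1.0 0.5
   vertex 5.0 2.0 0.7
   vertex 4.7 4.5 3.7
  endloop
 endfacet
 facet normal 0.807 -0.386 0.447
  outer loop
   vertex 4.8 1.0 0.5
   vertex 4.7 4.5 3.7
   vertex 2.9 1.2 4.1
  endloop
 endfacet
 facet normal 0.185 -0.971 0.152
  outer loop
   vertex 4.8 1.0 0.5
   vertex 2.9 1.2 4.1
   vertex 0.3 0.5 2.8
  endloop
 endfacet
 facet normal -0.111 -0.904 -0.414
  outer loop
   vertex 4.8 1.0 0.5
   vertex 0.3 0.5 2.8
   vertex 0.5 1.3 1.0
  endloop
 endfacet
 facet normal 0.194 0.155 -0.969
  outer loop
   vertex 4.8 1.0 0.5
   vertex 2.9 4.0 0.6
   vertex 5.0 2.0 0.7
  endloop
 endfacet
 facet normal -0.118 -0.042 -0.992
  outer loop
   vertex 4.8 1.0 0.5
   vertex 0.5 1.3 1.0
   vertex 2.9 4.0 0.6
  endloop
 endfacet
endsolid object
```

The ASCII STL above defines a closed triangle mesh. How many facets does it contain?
12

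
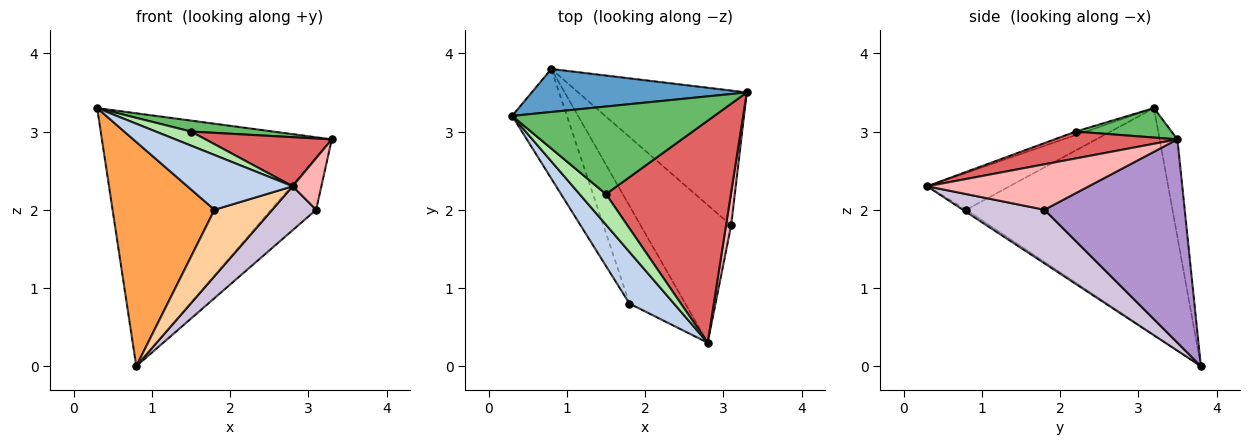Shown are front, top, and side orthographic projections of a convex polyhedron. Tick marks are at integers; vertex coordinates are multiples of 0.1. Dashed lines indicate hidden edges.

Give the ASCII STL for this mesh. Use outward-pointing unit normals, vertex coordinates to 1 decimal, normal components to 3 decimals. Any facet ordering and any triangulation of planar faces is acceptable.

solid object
 facet normal -0.076 0.983 0.167
  outer loop
   vertex 0.8 3.8 0.0
   vertex 0.3 3.2 3.3
   vertex 3.3 3.5 2.9
  endloop
 endfacet
 facet normal -0.495 -0.632 0.596
  outer loop
   vertex 1.8 0.8 2.0
   vertex 2.8 0.3 2.3
   vertex 0.3 3.2 3.3
  endloop
 endfacet
 facet normal -0.876 -0.433 -0.211
  outer loop
   vertex 1.8 0.8 2.0
   vertex 0.3 3.2 3.3
   vertex 0.8 3.8 0.0
  endloop
 endfacet
 facet normal -0.033 -0.562 -0.826
  outer loop
   vertex 1.8 0.8 2.0
   vertex 0.8 3.8 0.0
   vertex 2.8 0.3 2.3
  endloop
 endfacet
 facet normal 0.143 -0.123 0.982
  outer loop
   vertex 1.5 2.2 3.0
   vertex 3.3 3.5 2.9
   vertex 0.3 3.2 3.3
  endloop
 endfacet
 facet normal -0.120 -0.414 0.902
  outer loop
   vertex 1.5 2.2 3.0
   vertex 0.3 3.2 3.3
   vertex 2.8 0.3 2.3
  endloop
 endfacet
 facet normal 0.206 -0.211 0.956
  outer loop
   vertex 1.5 2.2 3.0
   vertex 2.8 0.3 2.3
   vertex 3.3 3.5 2.9
  endloop
 endfacet
 facet normal 0.979 -0.174 0.110
  outer loop
   vertex 3.1 1.8 2.0
   vertex 3.3 3.5 2.9
   vertex 2.8 0.3 2.3
  endloop
 endfacet
 facet normal 0.747 0.240 -0.619
  outer loop
   vertex 3.1 1.8 2.0
   vertex 0.8 3.8 0.0
   vertex 3.3 3.5 2.9
  endloop
 endfacet
 facet normal 0.492 -0.264 -0.830
  outer loop
   vertex 3.1 1.8 2.0
   vertex 2.8 0.3 2.3
   vertex 0.8 3.8 0.0
  endloop
 endfacet
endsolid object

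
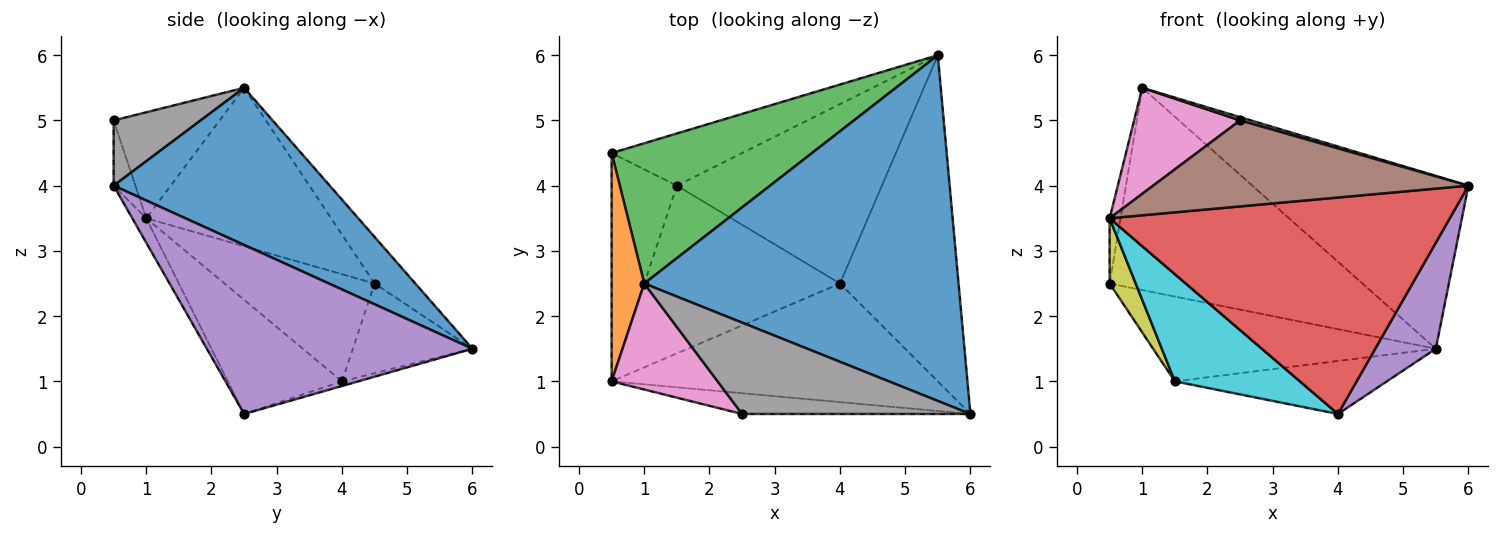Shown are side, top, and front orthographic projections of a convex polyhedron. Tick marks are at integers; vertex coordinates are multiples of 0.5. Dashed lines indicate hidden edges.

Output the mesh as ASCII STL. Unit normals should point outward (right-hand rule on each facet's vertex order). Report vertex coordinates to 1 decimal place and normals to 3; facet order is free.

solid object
 facet normal 0.408 0.408 0.816
  outer loop
   vertex 1.0 2.5 5.5
   vertex 6.0 0.5 4.0
   vertex 5.5 6.0 1.5
  endloop
 endfacet
 facet normal -0.978 0.058 0.201
  outer loop
   vertex 0.5 4.5 2.5
   vertex 0.5 1.0 3.5
   vertex 1.0 2.5 5.5
  endloop
 endfacet
 facet normal -0.131 0.815 0.565
  outer loop
   vertex 0.5 4.5 2.5
   vertex 1.0 2.5 5.5
   vertex 5.5 6.0 1.5
  endloop
 endfacet
 facet normal -0.036 -0.876 -0.480
  outer loop
   vertex 4.0 2.5 0.5
   vertex 6.0 0.5 4.0
   vertex 0.5 1.0 3.5
  endloop
 endfacet
 facet normal 0.805 -0.184 -0.565
  outer loop
   vertex 4.0 2.5 0.5
   vertex 5.5 6.0 1.5
   vertex 6.0 0.5 4.0
  endloop
 endfacet
 facet normal -0.067 -0.970 -0.234
  outer loop
   vertex 2.5 0.5 5.0
   vertex 0.5 1.0 3.5
   vertex 6.0 0.5 4.0
  endloop
 endfacet
 facet normal -0.577 -0.577 0.577
  outer loop
   vertex 2.5 0.5 5.0
   vertex 1.0 2.5 5.5
   vertex 0.5 1.0 3.5
  endloop
 endfacet
 facet normal 0.275 -0.034 0.961
  outer loop
   vertex 2.5 0.5 5.0
   vertex 6.0 0.5 4.0
   vertex 1.0 2.5 5.5
  endloop
 endfacet
 facet normal -0.845 -0.147 -0.514
  outer loop
   vertex 1.5 4.0 1.0
   vertex 0.5 1.0 3.5
   vertex 0.5 4.5 2.5
  endloop
 endfacet
 facet normal -0.441 -0.483 -0.756
  outer loop
   vertex 1.5 4.0 1.0
   vertex 4.0 2.5 0.5
   vertex 0.5 1.0 3.5
  endloop
 endfacet
 facet normal -0.339 0.801 -0.493
  outer loop
   vertex 1.5 4.0 1.0
   vertex 0.5 4.5 2.5
   vertex 5.5 6.0 1.5
  endloop
 endfacet
 facet normal -0.022 0.283 -0.959
  outer loop
   vertex 1.5 4.0 1.0
   vertex 5.5 6.0 1.5
   vertex 4.0 2.5 0.5
  endloop
 endfacet
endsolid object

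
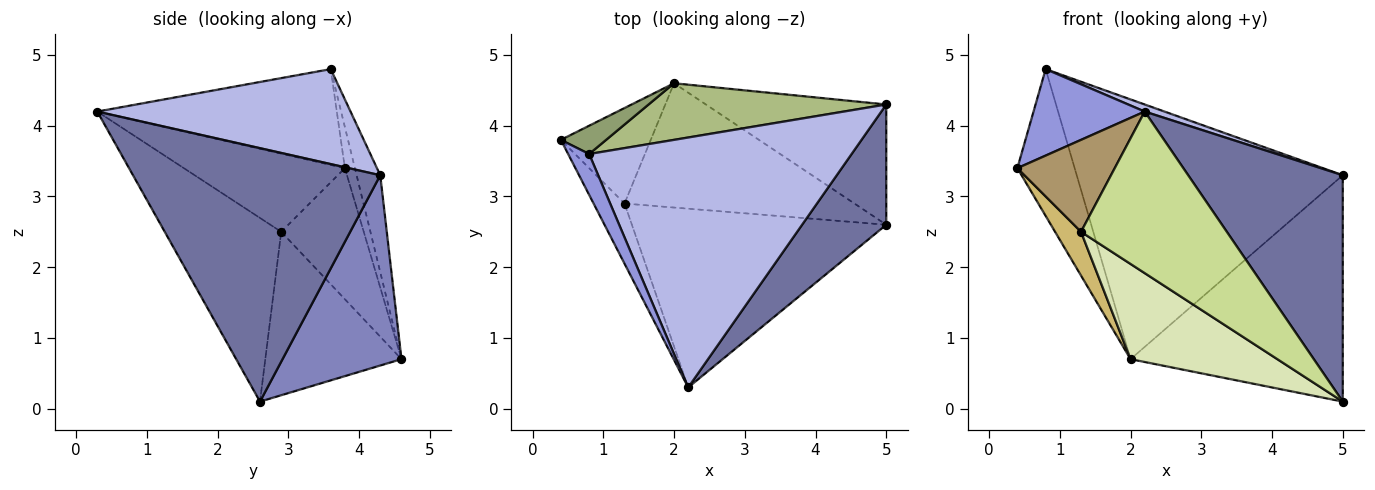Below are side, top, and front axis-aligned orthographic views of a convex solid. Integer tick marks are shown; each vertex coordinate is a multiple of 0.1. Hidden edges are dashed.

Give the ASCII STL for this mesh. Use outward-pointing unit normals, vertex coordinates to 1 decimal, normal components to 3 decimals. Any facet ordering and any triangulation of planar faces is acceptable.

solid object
 facet normal 0.816 -0.510 0.271
  outer loop
   vertex 5.0 2.6 0.1
   vertex 5.0 4.3 3.3
   vertex 2.2 0.3 4.2
  endloop
 endfacet
 facet normal 0.444 0.791 -0.420
  outer loop
   vertex 2.0 4.6 0.7
   vertex 5.0 4.3 3.3
   vertex 5.0 2.6 0.1
  endloop
 endfacet
 facet normal -0.890 -0.413 0.195
  outer loop
   vertex 0.8 3.6 4.8
   vertex 0.4 3.8 3.4
   vertex 2.2 0.3 4.2
  endloop
 endfacet
 facet normal 0.340 -0.027 0.940
  outer loop
   vertex 0.8 3.6 4.8
   vertex 2.2 0.3 4.2
   vertex 5.0 4.3 3.3
  endloop
 endfacet
 facet normal -0.169 0.968 0.187
  outer loop
   vertex 0.8 3.6 4.8
   vertex 2.0 4.6 0.7
   vertex 0.4 3.8 3.4
  endloop
 endfacet
 facet normal -0.086 0.973 0.212
  outer loop
   vertex 0.8 3.6 4.8
   vertex 5.0 4.3 3.3
   vertex 2.0 4.6 0.7
  endloop
 endfacet
 facet normal -0.472 -0.591 -0.654
  outer loop
   vertex 1.3 2.9 2.5
   vertex 5.0 2.6 0.1
   vertex 2.2 0.3 4.2
  endloop
 endfacet
 facet normal -0.491 -0.530 -0.691
  outer loop
   vertex 1.3 2.9 2.5
   vertex 2.0 4.6 0.7
   vertex 5.0 2.6 0.1
  endloop
 endfacet
 facet normal -0.811 -0.490 -0.320
  outer loop
   vertex 1.3 2.9 2.5
   vertex 2.2 0.3 4.2
   vertex 0.4 3.8 3.4
  endloop
 endfacet
 facet normal -0.798 -0.251 -0.547
  outer loop
   vertex 1.3 2.9 2.5
   vertex 0.4 3.8 3.4
   vertex 2.0 4.6 0.7
  endloop
 endfacet
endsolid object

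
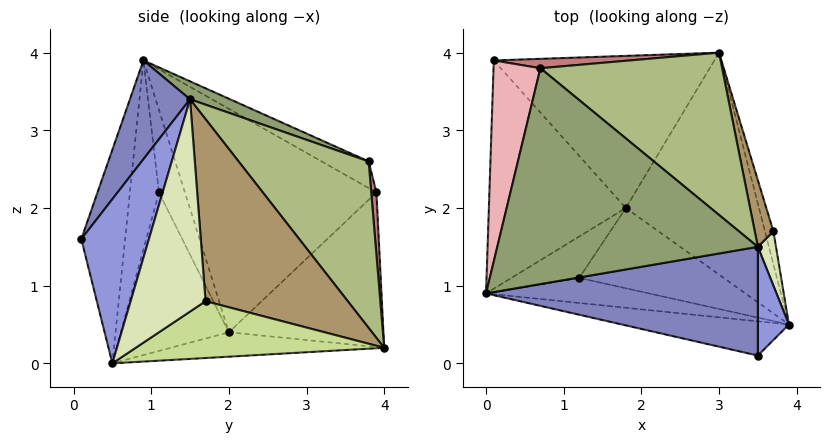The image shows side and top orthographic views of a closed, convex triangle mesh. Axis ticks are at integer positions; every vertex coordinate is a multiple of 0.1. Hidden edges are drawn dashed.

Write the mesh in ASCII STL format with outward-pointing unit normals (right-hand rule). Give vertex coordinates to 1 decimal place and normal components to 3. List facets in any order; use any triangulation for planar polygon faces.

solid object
 facet normal -0.404 -0.859 -0.316
  outer loop
   vertex 3.5 0.1 1.6
   vertex 0.0 0.9 3.9
   vertex 3.9 0.5 0.0
  endloop
 endfacet
 facet normal 0.218 -0.770 0.599
  outer loop
   vertex 3.5 1.5 3.4
   vertex 0.0 0.9 3.9
   vertex 3.5 0.1 1.6
  endloop
 endfacet
 facet normal 0.956 -0.232 0.181
  outer loop
   vertex 3.5 1.5 3.4
   vertex 3.5 0.1 1.6
   vertex 3.9 0.5 0.0
  endloop
 endfacet
 facet normal -0.180 0.010 -0.984
  outer loop
   vertex 1.8 2.0 0.4
   vertex 3.0 4.0 0.2
   vertex 3.9 0.5 0.0
  endloop
 endfacet
 facet normal 0.063 0.396 0.916
  outer loop
   vertex 0.7 3.8 2.6
   vertex 0.0 0.9 3.9
   vertex 3.5 1.5 3.4
  endloop
 endfacet
 facet normal 0.459 0.733 0.501
  outer loop
   vertex 0.7 3.8 2.6
   vertex 3.5 1.5 3.4
   vertex 3.0 4.0 0.2
  endloop
 endfacet
 facet normal 0.957 0.254 -0.142
  outer loop
   vertex 3.7 1.7 0.8
   vertex 3.9 0.5 0.0
   vertex 3.0 4.0 0.2
  endloop
 endfacet
 facet normal 0.990 0.109 0.085
  outer loop
   vertex 3.7 1.7 0.8
   vertex 3.5 1.5 3.4
   vertex 3.9 0.5 0.0
  endloop
 endfacet
 facet normal 0.945 0.313 0.097
  outer loop
   vertex 3.7 1.7 0.8
   vertex 3.0 4.0 0.2
   vertex 3.5 1.5 3.4
  endloop
 endfacet
 facet normal -0.532 -0.711 -0.459
  outer loop
   vertex 1.2 1.1 2.2
   vertex 3.9 0.5 0.0
   vertex 0.0 0.9 3.9
  endloop
 endfacet
 facet normal -0.617 -0.602 -0.507
  outer loop
   vertex 1.2 1.1 2.2
   vertex 0.0 0.9 3.9
   vertex 1.8 2.0 0.4
  endloop
 endfacet
 facet normal -0.562 -0.650 -0.512
  outer loop
   vertex 1.2 1.1 2.2
   vertex 1.8 2.0 0.4
   vertex 3.9 0.5 0.0
  endloop
 endfacet
 facet normal -0.555 0.254 -0.792
  outer loop
   vertex 0.1 3.9 2.2
   vertex 3.0 4.0 0.2
   vertex 1.8 2.0 0.4
  endloop
 endfacet
 facet normal 0.067 0.987 0.146
  outer loop
   vertex 0.1 3.9 2.2
   vertex 0.7 3.8 2.6
   vertex 3.0 4.0 0.2
  endloop
 endfacet
 facet normal -0.824 -0.259 -0.505
  outer loop
   vertex 0.1 3.9 2.2
   vertex 1.8 2.0 0.4
   vertex 0.0 0.9 3.9
  endloop
 endfacet
 facet normal -0.441 0.454 0.775
  outer loop
   vertex 0.1 3.9 2.2
   vertex 0.0 0.9 3.9
   vertex 0.7 3.8 2.6
  endloop
 endfacet
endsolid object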